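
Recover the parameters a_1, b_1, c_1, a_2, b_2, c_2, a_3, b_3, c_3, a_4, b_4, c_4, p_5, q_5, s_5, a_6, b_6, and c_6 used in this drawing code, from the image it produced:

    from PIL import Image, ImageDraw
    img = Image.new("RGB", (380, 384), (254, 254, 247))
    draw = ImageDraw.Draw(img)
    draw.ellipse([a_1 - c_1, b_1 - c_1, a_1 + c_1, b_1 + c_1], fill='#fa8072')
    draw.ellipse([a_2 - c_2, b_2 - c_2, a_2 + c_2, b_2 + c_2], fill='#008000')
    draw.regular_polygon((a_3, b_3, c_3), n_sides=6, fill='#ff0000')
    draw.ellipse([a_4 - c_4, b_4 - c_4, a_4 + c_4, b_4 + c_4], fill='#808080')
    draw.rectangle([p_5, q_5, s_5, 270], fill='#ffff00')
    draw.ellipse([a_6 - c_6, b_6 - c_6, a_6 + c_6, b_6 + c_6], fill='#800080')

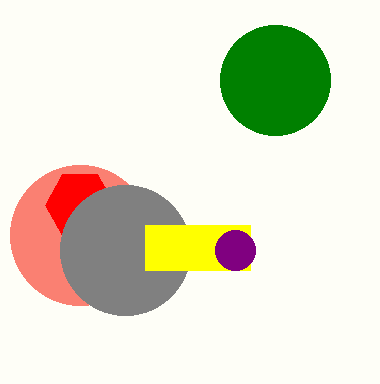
a_1 = 80, b_1 = 235, c_1 = 70, a_2 = 275, b_2 = 80, c_2 = 55, a_3 = 80, b_3 = 205, c_3 = 35, a_4 = 125, b_4 = 250, c_4 = 65, p_5 = 145, q_5 = 225, s_5 = 250, a_6 = 235, b_6 = 250, c_6 = 20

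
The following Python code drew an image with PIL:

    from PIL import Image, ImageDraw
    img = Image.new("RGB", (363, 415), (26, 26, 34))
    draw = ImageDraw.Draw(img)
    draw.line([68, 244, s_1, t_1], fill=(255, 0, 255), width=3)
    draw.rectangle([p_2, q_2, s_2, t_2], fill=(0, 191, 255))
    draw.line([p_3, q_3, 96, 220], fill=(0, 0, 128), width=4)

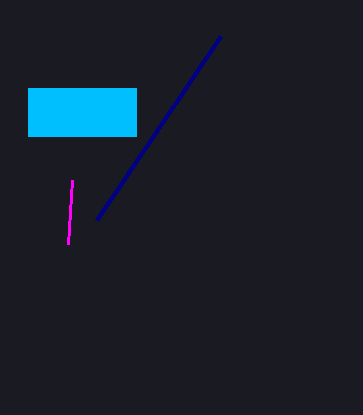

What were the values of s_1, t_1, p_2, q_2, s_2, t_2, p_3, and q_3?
s_1 = 72
t_1 = 180
p_2 = 28
q_2 = 88
s_2 = 136
t_2 = 136
p_3 = 220
q_3 = 36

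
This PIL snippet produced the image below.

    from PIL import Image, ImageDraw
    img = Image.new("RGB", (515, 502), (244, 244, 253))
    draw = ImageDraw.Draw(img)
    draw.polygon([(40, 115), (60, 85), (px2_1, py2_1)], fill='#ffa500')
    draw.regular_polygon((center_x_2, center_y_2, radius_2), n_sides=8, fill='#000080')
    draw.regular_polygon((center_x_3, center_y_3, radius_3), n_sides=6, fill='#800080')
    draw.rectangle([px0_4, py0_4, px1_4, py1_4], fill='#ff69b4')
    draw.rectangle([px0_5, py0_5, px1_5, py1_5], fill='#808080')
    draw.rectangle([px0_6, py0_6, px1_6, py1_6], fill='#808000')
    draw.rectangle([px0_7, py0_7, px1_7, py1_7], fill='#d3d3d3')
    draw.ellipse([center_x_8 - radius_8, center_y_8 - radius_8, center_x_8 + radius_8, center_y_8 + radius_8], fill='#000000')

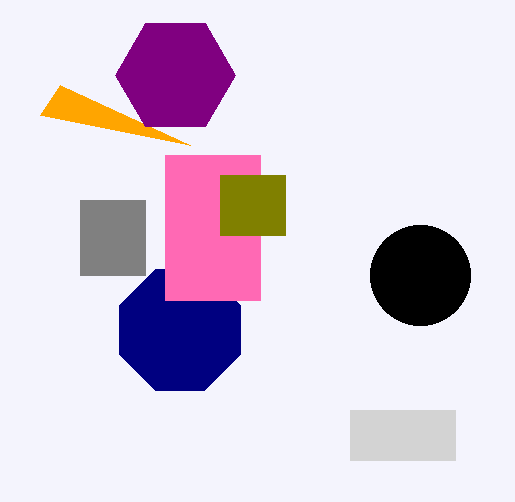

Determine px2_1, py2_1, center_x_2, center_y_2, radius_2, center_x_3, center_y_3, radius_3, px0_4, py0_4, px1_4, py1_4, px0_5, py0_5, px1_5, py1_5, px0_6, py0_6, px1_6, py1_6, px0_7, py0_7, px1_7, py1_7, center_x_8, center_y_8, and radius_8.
px2_1 = 190
py2_1 = 145
center_x_2 = 180
center_y_2 = 330
radius_2 = 65
center_x_3 = 175
center_y_3 = 75
radius_3 = 60
px0_4 = 165
py0_4 = 155
px1_4 = 260
py1_4 = 300
px0_5 = 80
py0_5 = 200
px1_5 = 145
py1_5 = 275
px0_6 = 220
py0_6 = 175
px1_6 = 285
py1_6 = 235
px0_7 = 350
py0_7 = 410
px1_7 = 455
py1_7 = 460
center_x_8 = 420
center_y_8 = 275
radius_8 = 50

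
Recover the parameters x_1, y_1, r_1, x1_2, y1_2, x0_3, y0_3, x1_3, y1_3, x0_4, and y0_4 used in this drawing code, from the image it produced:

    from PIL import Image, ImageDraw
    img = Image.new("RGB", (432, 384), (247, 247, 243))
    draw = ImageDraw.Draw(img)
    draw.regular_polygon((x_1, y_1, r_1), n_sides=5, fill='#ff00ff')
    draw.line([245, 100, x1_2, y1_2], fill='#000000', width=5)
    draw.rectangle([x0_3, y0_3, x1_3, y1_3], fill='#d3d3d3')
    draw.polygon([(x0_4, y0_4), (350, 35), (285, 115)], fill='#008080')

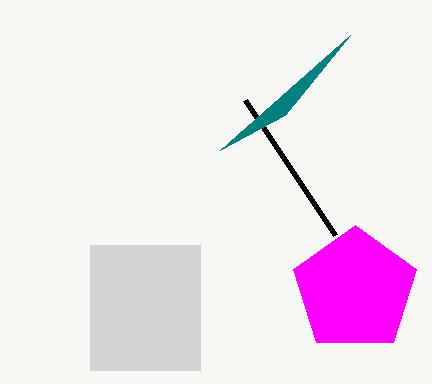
x_1 = 355
y_1 = 290
r_1 = 65
x1_2 = 335
y1_2 = 235
x0_3 = 90
y0_3 = 245
x1_3 = 200
y1_3 = 370
x0_4 = 220
y0_4 = 150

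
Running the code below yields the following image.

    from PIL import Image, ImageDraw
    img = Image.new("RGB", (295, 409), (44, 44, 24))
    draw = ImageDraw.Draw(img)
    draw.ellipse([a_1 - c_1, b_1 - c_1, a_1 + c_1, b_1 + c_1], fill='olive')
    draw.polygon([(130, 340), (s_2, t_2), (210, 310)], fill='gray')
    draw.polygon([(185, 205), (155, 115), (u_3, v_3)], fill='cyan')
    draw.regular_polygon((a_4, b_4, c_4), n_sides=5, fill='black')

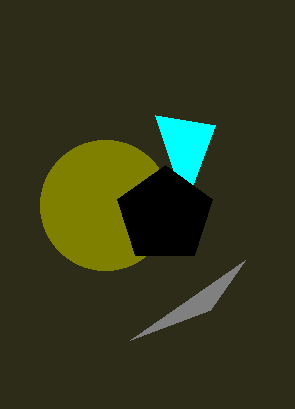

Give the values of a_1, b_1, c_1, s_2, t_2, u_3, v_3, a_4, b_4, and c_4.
a_1 = 105; b_1 = 205; c_1 = 65; s_2 = 245; t_2 = 260; u_3 = 215; v_3 = 125; a_4 = 165; b_4 = 215; c_4 = 50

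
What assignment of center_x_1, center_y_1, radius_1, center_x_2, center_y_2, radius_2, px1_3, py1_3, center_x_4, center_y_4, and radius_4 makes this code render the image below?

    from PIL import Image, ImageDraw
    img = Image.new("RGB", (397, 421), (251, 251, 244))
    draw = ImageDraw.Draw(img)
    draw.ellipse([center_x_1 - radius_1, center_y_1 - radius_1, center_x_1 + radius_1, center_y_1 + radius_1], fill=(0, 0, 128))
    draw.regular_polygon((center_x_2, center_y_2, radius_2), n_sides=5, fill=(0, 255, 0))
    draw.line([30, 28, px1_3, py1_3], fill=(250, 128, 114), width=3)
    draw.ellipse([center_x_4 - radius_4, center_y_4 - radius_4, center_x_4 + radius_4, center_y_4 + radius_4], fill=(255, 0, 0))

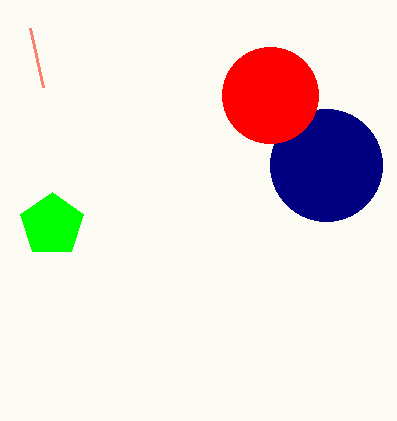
center_x_1 = 326; center_y_1 = 165; radius_1 = 56; center_x_2 = 52; center_y_2 = 225; radius_2 = 33; px1_3 = 43; py1_3 = 87; center_x_4 = 270; center_y_4 = 95; radius_4 = 48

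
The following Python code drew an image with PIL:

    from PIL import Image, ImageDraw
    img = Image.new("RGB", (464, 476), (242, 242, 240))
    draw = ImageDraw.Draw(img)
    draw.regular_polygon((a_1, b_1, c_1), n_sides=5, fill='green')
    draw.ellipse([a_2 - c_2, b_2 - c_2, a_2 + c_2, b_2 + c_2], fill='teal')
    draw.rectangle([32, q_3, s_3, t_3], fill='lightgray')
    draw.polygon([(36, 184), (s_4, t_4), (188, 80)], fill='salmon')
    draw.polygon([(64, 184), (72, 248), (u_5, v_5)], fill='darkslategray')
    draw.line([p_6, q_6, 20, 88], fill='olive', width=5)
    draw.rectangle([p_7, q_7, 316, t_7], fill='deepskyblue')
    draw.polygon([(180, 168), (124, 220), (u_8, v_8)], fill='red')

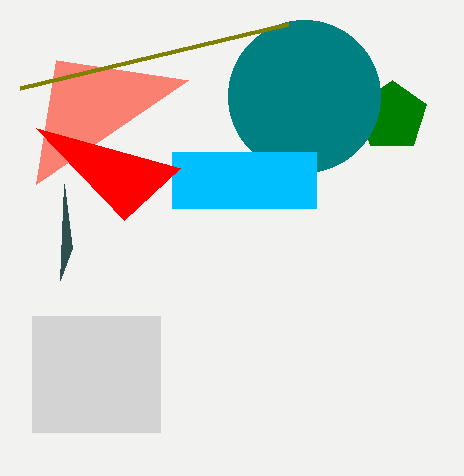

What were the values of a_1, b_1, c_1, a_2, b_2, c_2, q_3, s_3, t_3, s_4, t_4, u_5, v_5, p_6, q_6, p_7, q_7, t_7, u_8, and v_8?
a_1 = 392; b_1 = 116; c_1 = 36; a_2 = 304; b_2 = 96; c_2 = 76; q_3 = 316; s_3 = 160; t_3 = 432; s_4 = 56; t_4 = 60; u_5 = 60; v_5 = 280; p_6 = 288; q_6 = 24; p_7 = 172; q_7 = 152; t_7 = 208; u_8 = 36; v_8 = 128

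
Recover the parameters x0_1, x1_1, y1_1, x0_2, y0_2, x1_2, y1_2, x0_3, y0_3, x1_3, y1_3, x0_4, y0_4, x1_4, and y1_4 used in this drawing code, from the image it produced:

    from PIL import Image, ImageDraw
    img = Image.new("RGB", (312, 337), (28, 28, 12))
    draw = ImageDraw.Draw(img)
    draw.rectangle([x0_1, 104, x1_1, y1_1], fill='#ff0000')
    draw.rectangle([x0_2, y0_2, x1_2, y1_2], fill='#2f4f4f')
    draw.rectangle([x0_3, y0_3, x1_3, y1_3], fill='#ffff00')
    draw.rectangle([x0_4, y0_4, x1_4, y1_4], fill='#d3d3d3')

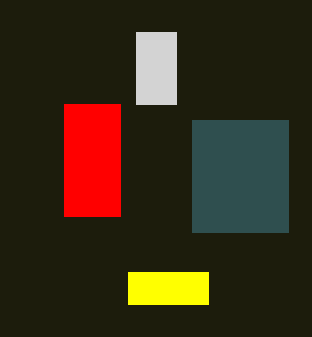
x0_1 = 64; x1_1 = 120; y1_1 = 216; x0_2 = 192; y0_2 = 120; x1_2 = 288; y1_2 = 232; x0_3 = 128; y0_3 = 272; x1_3 = 208; y1_3 = 304; x0_4 = 136; y0_4 = 32; x1_4 = 176; y1_4 = 104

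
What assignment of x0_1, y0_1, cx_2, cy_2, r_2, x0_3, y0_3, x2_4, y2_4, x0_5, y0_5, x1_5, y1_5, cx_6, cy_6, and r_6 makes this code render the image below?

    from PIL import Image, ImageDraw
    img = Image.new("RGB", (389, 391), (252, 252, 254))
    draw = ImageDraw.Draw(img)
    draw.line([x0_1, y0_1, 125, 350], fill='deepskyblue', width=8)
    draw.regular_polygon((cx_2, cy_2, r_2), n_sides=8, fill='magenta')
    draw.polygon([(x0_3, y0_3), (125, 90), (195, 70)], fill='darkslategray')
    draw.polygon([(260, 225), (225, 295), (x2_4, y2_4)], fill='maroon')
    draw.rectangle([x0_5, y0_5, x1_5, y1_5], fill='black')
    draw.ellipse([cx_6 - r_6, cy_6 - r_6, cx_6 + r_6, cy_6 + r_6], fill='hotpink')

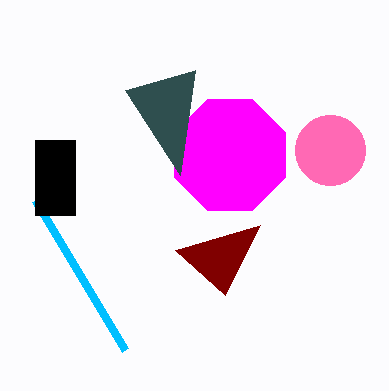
x0_1 = 35
y0_1 = 200
cx_2 = 230
cy_2 = 155
r_2 = 60
x0_3 = 180
y0_3 = 175
x2_4 = 175
y2_4 = 250
x0_5 = 35
y0_5 = 140
x1_5 = 75
y1_5 = 215
cx_6 = 330
cy_6 = 150
r_6 = 35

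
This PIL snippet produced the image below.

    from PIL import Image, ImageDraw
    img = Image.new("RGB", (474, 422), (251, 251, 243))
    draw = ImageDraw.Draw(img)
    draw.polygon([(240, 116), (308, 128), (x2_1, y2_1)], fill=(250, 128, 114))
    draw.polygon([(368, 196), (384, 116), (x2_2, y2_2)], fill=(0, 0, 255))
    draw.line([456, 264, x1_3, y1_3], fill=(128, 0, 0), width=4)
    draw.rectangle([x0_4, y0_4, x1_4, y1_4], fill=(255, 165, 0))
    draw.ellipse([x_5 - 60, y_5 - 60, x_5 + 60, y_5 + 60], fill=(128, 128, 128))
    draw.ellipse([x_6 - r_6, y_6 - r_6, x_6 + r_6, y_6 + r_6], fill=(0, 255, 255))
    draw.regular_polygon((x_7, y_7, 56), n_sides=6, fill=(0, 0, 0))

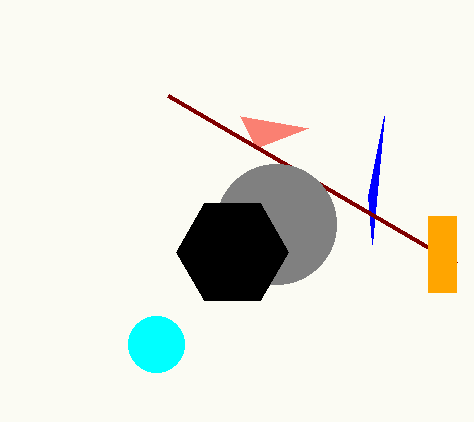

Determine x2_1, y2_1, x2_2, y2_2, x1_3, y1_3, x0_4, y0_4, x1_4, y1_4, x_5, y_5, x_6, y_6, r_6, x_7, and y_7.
x2_1 = 256
y2_1 = 148
x2_2 = 372
y2_2 = 244
x1_3 = 168
y1_3 = 96
x0_4 = 428
y0_4 = 216
x1_4 = 456
y1_4 = 292
x_5 = 276
y_5 = 224
x_6 = 156
y_6 = 344
r_6 = 28
x_7 = 232
y_7 = 252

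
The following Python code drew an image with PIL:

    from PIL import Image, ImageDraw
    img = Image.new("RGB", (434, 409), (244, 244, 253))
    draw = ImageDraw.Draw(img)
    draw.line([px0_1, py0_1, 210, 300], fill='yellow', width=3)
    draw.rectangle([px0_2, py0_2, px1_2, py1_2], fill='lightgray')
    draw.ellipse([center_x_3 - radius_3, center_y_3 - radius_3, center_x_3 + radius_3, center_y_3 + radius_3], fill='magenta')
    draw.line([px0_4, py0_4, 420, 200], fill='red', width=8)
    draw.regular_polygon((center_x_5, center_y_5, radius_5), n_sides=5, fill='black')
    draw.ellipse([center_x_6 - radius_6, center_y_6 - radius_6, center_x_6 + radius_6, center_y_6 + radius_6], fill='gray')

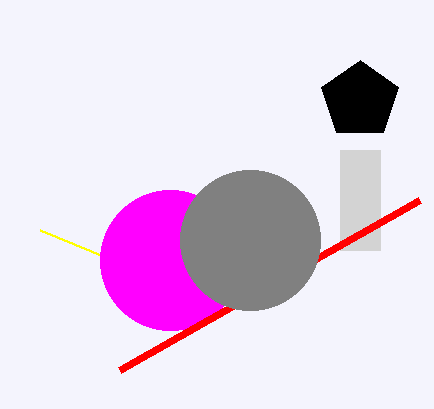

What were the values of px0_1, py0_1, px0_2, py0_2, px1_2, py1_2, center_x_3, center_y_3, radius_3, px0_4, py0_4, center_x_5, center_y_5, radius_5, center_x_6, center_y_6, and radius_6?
px0_1 = 40
py0_1 = 230
px0_2 = 340
py0_2 = 150
px1_2 = 380
py1_2 = 250
center_x_3 = 170
center_y_3 = 260
radius_3 = 70
px0_4 = 120
py0_4 = 370
center_x_5 = 360
center_y_5 = 100
radius_5 = 40
center_x_6 = 250
center_y_6 = 240
radius_6 = 70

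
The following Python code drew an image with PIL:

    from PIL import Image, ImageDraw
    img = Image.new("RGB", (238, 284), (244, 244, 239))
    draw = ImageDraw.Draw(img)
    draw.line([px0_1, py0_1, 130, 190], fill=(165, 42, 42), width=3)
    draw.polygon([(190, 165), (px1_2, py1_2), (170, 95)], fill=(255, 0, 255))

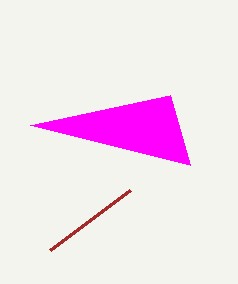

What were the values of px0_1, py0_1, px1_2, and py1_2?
px0_1 = 50; py0_1 = 250; px1_2 = 30; py1_2 = 125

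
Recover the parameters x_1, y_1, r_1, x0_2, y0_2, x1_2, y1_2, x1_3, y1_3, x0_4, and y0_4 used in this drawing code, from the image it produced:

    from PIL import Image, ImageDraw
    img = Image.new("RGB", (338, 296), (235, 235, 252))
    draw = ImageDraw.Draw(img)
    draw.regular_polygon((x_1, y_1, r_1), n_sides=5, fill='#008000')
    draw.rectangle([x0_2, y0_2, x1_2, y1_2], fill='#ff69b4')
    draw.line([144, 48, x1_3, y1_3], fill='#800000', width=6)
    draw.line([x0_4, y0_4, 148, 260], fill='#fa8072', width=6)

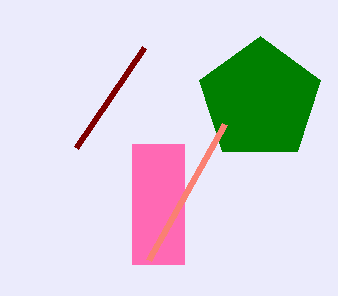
x_1 = 260
y_1 = 100
r_1 = 64
x0_2 = 132
y0_2 = 144
x1_2 = 184
y1_2 = 264
x1_3 = 76
y1_3 = 148
x0_4 = 224
y0_4 = 124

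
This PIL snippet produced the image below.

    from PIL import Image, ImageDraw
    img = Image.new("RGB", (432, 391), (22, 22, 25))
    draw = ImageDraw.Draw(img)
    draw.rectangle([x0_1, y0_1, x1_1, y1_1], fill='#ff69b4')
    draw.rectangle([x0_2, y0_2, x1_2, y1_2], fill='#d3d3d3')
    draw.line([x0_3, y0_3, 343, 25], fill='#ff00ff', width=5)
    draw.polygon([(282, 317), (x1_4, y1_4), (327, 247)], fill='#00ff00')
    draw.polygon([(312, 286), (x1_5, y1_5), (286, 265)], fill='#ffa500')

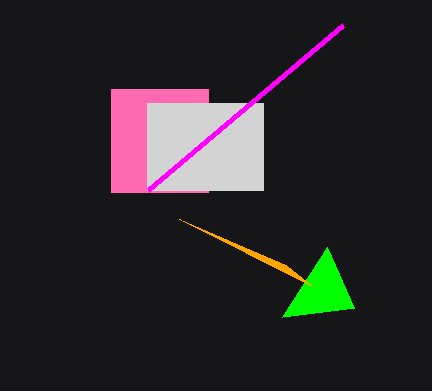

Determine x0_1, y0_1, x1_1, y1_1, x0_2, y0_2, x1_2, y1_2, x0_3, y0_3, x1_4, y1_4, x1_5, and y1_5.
x0_1 = 111
y0_1 = 89
x1_1 = 208
y1_1 = 192
x0_2 = 147
y0_2 = 103
x1_2 = 263
y1_2 = 190
x0_3 = 148
y0_3 = 190
x1_4 = 354
y1_4 = 308
x1_5 = 179
y1_5 = 219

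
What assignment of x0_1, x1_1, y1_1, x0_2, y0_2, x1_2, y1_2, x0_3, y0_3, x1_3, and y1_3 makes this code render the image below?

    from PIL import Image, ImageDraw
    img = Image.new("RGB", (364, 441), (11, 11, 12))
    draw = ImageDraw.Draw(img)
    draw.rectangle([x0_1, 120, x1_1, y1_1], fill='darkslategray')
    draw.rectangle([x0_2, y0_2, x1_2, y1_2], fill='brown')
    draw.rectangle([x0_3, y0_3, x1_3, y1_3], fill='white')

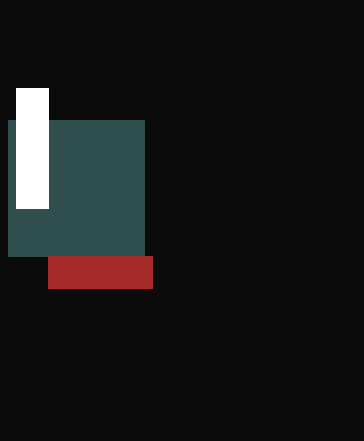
x0_1 = 8, x1_1 = 144, y1_1 = 256, x0_2 = 48, y0_2 = 256, x1_2 = 152, y1_2 = 288, x0_3 = 16, y0_3 = 88, x1_3 = 48, y1_3 = 208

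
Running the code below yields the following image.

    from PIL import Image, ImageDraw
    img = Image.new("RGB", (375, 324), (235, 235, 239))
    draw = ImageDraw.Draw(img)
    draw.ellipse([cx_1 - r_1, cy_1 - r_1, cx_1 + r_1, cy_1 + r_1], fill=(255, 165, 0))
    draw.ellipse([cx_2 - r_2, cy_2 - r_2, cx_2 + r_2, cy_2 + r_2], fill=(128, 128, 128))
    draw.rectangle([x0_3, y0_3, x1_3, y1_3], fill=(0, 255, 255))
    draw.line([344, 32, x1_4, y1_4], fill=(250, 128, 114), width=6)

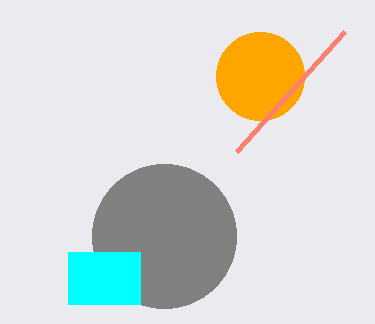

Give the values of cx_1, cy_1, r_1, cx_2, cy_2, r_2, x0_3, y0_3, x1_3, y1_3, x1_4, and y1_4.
cx_1 = 260
cy_1 = 76
r_1 = 44
cx_2 = 164
cy_2 = 236
r_2 = 72
x0_3 = 68
y0_3 = 252
x1_3 = 140
y1_3 = 304
x1_4 = 236
y1_4 = 152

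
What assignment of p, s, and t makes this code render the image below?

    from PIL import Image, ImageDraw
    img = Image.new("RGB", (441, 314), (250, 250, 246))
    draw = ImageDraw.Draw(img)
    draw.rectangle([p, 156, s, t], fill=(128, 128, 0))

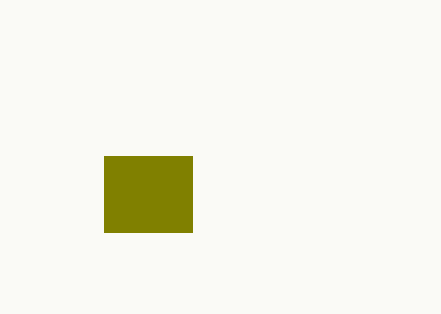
p = 104; s = 192; t = 232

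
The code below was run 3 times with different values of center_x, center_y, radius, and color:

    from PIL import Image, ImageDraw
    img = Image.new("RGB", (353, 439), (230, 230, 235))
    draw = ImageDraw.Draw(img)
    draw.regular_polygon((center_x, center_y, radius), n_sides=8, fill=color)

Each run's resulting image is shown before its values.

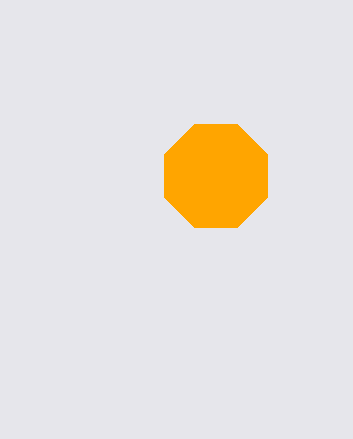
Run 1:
center_x = 216, center_y = 176, radius = 56, color = 'orange'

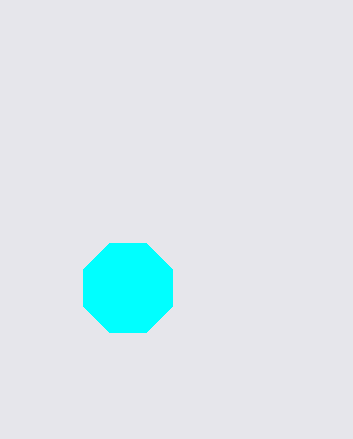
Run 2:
center_x = 128; center_y = 288; radius = 48; color = 'cyan'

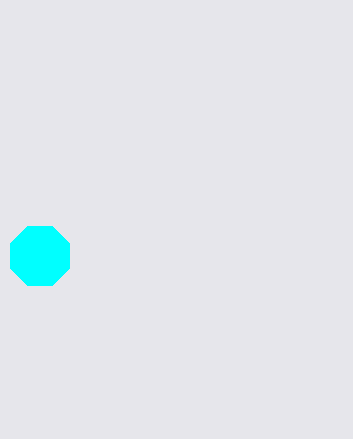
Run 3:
center_x = 40
center_y = 256
radius = 32
color = 'cyan'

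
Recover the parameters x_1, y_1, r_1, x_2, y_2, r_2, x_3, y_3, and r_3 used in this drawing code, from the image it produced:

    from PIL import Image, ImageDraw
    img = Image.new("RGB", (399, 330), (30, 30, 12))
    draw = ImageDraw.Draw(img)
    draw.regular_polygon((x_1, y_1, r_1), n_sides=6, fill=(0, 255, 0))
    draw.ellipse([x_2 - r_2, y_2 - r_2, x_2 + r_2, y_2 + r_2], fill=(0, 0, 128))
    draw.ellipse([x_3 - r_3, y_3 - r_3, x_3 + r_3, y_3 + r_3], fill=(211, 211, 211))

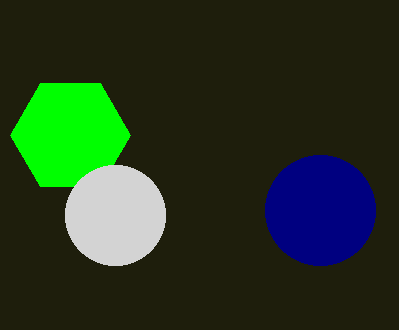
x_1 = 70, y_1 = 135, r_1 = 60, x_2 = 320, y_2 = 210, r_2 = 55, x_3 = 115, y_3 = 215, r_3 = 50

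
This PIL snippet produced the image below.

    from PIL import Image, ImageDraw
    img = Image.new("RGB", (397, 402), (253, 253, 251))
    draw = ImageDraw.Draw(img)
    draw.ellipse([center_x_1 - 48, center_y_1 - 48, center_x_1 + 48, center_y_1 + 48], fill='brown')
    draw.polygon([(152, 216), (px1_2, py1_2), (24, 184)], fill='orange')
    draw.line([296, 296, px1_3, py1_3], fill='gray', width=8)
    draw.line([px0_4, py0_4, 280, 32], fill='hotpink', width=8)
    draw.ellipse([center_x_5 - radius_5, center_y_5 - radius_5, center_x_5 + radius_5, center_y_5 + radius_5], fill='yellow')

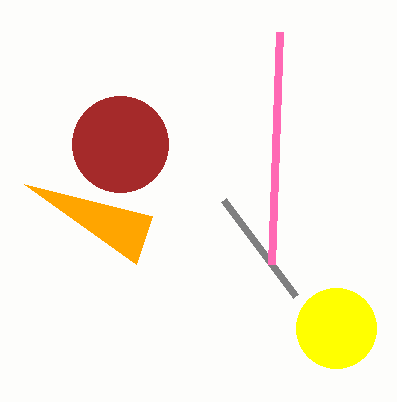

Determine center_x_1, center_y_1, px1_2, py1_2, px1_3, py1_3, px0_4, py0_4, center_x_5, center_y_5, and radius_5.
center_x_1 = 120, center_y_1 = 144, px1_2 = 136, py1_2 = 264, px1_3 = 224, py1_3 = 200, px0_4 = 272, py0_4 = 264, center_x_5 = 336, center_y_5 = 328, radius_5 = 40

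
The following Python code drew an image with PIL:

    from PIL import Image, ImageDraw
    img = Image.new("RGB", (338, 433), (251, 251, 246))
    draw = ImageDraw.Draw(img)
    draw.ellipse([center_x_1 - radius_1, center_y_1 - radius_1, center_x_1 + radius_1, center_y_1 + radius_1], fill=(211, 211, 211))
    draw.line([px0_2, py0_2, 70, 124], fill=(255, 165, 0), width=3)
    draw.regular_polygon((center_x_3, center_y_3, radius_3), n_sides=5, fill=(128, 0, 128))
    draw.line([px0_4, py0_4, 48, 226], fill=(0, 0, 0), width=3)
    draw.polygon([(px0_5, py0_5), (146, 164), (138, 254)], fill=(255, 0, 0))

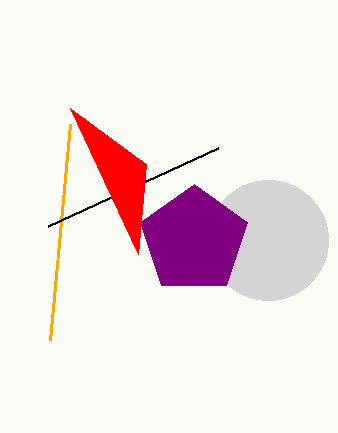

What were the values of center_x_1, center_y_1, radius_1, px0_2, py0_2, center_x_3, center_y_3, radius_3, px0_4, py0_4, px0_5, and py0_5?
center_x_1 = 268
center_y_1 = 240
radius_1 = 60
px0_2 = 50
py0_2 = 340
center_x_3 = 194
center_y_3 = 240
radius_3 = 56
px0_4 = 218
py0_4 = 148
px0_5 = 70
py0_5 = 108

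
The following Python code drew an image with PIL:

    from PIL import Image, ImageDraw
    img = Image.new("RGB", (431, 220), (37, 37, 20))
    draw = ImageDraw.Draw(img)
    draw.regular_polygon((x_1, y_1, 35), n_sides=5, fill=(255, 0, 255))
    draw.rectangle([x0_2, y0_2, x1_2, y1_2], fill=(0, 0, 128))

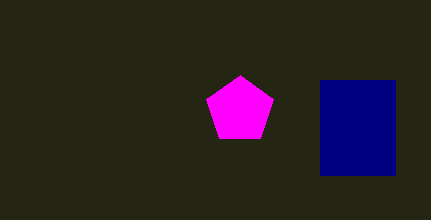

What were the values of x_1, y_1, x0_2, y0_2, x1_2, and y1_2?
x_1 = 240, y_1 = 110, x0_2 = 320, y0_2 = 80, x1_2 = 395, y1_2 = 175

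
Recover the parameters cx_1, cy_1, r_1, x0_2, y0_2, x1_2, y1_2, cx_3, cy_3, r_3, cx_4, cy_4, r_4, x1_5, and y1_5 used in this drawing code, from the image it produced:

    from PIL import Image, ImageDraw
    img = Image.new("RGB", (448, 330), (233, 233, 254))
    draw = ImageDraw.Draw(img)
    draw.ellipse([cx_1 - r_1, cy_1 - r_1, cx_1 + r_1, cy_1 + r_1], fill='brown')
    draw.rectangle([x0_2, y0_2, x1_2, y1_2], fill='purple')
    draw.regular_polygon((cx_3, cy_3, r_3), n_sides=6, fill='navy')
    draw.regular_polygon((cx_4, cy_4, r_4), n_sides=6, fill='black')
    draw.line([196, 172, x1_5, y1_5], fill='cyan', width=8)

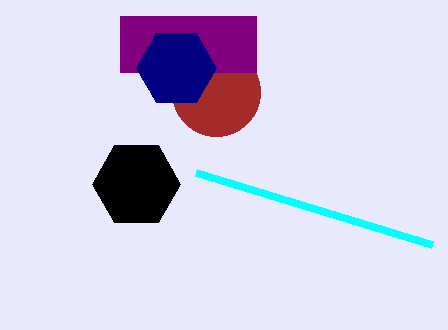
cx_1 = 216; cy_1 = 92; r_1 = 44; x0_2 = 120; y0_2 = 16; x1_2 = 256; y1_2 = 72; cx_3 = 176; cy_3 = 68; r_3 = 40; cx_4 = 136; cy_4 = 184; r_4 = 44; x1_5 = 432; y1_5 = 244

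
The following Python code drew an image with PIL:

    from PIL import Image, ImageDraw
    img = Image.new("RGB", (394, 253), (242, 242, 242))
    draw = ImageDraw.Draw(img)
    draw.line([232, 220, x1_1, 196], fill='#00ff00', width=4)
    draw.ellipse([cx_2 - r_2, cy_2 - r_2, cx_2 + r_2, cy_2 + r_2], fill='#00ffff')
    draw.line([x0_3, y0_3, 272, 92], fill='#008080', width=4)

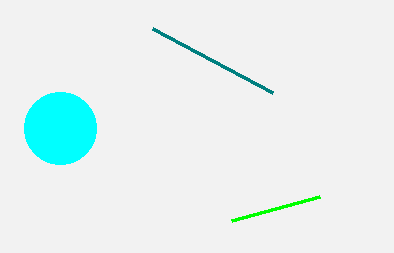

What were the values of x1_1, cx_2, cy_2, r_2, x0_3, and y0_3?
x1_1 = 320, cx_2 = 60, cy_2 = 128, r_2 = 36, x0_3 = 152, y0_3 = 28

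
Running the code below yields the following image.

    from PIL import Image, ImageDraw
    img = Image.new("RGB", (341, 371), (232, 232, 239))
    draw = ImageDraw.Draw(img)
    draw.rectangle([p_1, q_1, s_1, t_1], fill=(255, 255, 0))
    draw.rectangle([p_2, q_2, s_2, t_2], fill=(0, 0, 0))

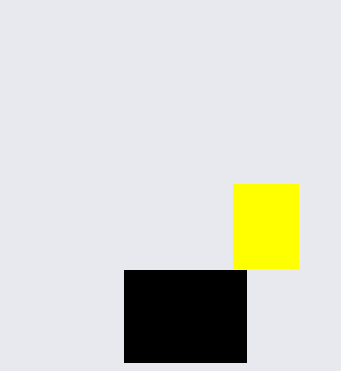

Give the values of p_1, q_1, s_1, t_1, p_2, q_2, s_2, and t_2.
p_1 = 233
q_1 = 184
s_1 = 298
t_1 = 268
p_2 = 124
q_2 = 270
s_2 = 246
t_2 = 362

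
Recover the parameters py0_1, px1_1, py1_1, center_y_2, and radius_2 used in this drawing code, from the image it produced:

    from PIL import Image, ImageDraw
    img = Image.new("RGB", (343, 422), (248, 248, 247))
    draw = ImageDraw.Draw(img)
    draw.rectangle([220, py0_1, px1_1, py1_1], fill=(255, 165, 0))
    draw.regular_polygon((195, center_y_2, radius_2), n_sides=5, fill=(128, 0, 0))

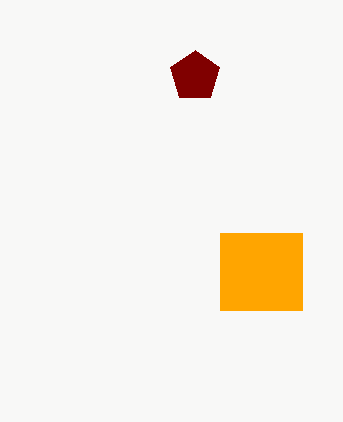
py0_1 = 233; px1_1 = 302; py1_1 = 310; center_y_2 = 76; radius_2 = 26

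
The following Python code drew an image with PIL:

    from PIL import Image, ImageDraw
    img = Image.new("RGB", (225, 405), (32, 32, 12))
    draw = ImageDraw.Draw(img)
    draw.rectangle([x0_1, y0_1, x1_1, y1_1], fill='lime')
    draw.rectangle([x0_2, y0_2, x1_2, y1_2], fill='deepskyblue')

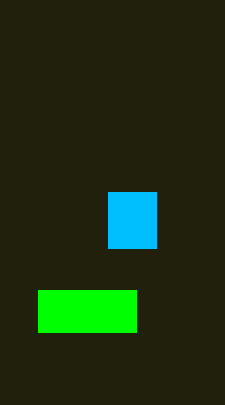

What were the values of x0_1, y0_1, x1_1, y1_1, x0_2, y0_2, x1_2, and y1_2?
x0_1 = 38
y0_1 = 290
x1_1 = 136
y1_1 = 332
x0_2 = 108
y0_2 = 192
x1_2 = 156
y1_2 = 248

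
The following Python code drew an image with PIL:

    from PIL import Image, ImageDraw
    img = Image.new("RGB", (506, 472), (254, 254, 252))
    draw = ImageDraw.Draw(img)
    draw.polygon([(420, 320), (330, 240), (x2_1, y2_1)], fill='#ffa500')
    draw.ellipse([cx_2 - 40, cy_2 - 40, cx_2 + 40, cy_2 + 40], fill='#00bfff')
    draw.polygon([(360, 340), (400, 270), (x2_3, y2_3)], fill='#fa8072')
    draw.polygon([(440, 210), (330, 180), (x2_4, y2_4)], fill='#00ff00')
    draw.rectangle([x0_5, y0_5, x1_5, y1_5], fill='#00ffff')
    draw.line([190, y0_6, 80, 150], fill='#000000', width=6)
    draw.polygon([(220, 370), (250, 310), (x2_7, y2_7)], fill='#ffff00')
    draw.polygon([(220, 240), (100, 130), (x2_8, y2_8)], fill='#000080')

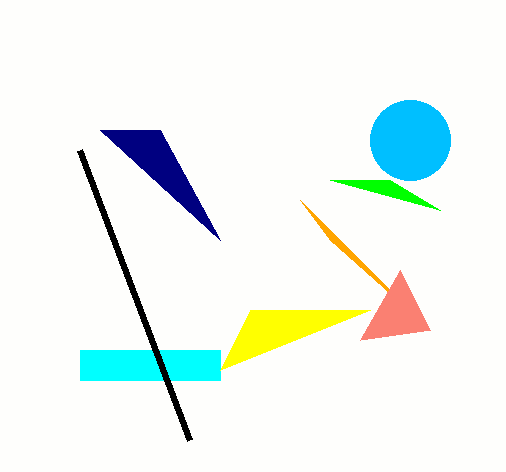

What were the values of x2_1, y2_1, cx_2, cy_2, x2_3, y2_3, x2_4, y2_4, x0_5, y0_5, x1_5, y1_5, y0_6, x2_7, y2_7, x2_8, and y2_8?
x2_1 = 300, y2_1 = 200, cx_2 = 410, cy_2 = 140, x2_3 = 430, y2_3 = 330, x2_4 = 390, y2_4 = 180, x0_5 = 80, y0_5 = 350, x1_5 = 220, y1_5 = 380, y0_6 = 440, x2_7 = 370, y2_7 = 310, x2_8 = 160, y2_8 = 130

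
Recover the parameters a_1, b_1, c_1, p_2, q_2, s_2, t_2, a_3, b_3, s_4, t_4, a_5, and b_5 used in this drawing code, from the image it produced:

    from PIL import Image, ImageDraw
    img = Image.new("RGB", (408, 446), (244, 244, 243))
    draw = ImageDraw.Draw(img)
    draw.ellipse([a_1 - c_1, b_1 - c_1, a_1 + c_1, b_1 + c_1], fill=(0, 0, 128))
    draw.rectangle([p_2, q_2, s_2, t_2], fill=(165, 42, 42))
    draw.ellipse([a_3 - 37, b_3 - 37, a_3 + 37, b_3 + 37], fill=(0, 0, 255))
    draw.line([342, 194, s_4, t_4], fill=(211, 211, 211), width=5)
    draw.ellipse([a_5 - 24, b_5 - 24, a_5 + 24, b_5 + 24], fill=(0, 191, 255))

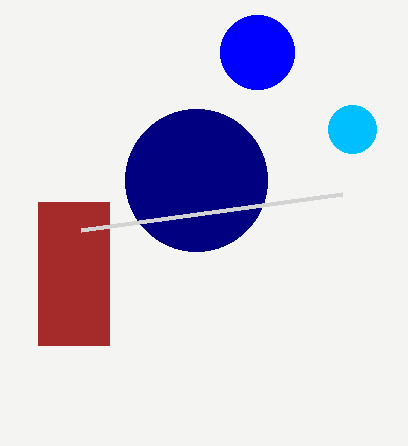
a_1 = 196
b_1 = 180
c_1 = 71
p_2 = 38
q_2 = 202
s_2 = 109
t_2 = 345
a_3 = 257
b_3 = 52
s_4 = 81
t_4 = 230
a_5 = 352
b_5 = 129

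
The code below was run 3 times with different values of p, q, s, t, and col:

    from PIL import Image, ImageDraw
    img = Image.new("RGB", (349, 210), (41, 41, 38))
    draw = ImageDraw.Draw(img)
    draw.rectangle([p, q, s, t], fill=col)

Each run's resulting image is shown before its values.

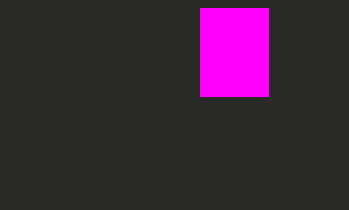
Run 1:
p = 200
q = 8
s = 268
t = 96
col = 'magenta'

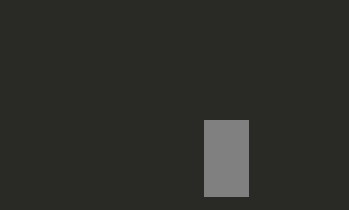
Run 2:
p = 204
q = 120
s = 248
t = 196
col = 'gray'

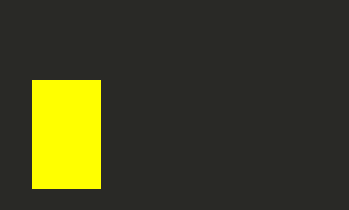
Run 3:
p = 32, q = 80, s = 100, t = 188, col = 'yellow'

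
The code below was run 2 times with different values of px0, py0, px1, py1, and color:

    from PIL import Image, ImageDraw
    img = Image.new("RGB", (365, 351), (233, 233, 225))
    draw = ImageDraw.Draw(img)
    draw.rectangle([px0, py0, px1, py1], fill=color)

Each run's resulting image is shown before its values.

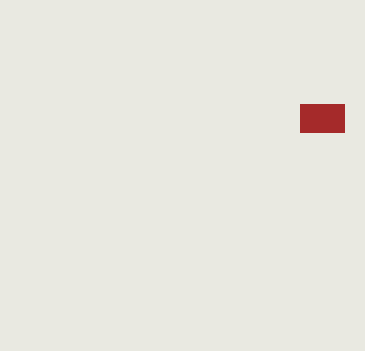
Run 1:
px0 = 300; py0 = 104; px1 = 344; py1 = 132; color = 'brown'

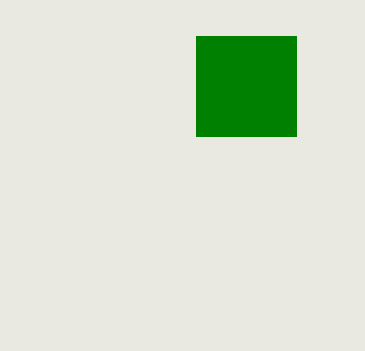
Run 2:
px0 = 196; py0 = 36; px1 = 296; py1 = 136; color = 'green'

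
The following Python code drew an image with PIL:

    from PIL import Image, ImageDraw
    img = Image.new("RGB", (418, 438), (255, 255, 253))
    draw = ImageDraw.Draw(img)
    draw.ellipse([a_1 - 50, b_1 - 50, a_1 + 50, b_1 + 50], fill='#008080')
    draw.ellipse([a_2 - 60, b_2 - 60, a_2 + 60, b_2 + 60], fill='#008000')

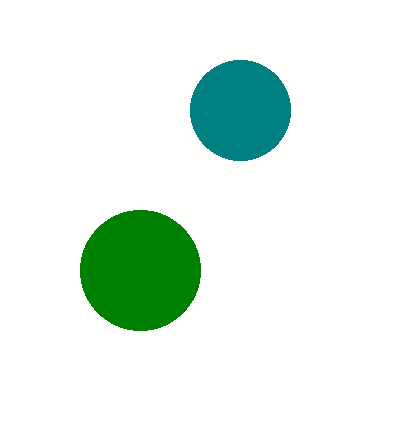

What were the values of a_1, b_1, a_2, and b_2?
a_1 = 240; b_1 = 110; a_2 = 140; b_2 = 270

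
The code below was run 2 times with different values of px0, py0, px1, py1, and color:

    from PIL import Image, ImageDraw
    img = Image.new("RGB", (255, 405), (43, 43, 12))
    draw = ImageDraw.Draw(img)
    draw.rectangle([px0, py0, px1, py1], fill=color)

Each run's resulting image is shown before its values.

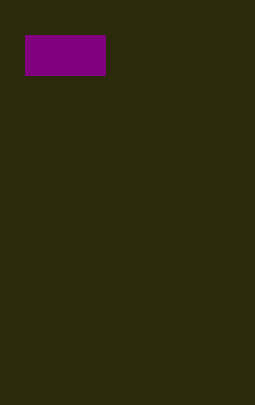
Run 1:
px0 = 25
py0 = 35
px1 = 105
py1 = 75
color = 'purple'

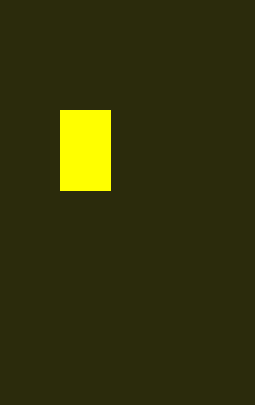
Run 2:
px0 = 60; py0 = 110; px1 = 110; py1 = 190; color = 'yellow'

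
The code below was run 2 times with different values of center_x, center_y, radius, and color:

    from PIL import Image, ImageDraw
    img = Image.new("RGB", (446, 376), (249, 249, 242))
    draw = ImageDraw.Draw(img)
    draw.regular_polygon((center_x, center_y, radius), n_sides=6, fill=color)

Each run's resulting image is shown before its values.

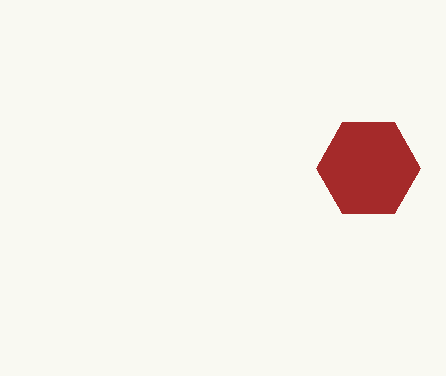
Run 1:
center_x = 368; center_y = 168; radius = 52; color = 'brown'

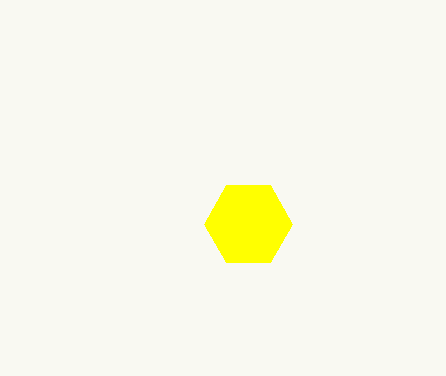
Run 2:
center_x = 248, center_y = 224, radius = 44, color = 'yellow'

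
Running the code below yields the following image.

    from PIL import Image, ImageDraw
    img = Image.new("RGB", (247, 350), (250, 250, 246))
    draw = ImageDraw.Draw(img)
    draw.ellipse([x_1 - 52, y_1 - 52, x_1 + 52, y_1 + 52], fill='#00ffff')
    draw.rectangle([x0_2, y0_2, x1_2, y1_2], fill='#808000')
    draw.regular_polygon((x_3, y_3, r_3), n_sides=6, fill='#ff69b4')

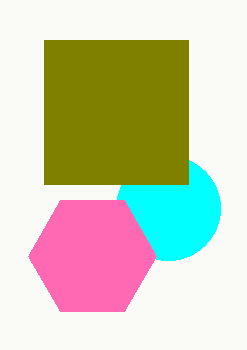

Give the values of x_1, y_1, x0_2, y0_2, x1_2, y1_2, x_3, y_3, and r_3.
x_1 = 168
y_1 = 208
x0_2 = 44
y0_2 = 40
x1_2 = 188
y1_2 = 184
x_3 = 92
y_3 = 256
r_3 = 64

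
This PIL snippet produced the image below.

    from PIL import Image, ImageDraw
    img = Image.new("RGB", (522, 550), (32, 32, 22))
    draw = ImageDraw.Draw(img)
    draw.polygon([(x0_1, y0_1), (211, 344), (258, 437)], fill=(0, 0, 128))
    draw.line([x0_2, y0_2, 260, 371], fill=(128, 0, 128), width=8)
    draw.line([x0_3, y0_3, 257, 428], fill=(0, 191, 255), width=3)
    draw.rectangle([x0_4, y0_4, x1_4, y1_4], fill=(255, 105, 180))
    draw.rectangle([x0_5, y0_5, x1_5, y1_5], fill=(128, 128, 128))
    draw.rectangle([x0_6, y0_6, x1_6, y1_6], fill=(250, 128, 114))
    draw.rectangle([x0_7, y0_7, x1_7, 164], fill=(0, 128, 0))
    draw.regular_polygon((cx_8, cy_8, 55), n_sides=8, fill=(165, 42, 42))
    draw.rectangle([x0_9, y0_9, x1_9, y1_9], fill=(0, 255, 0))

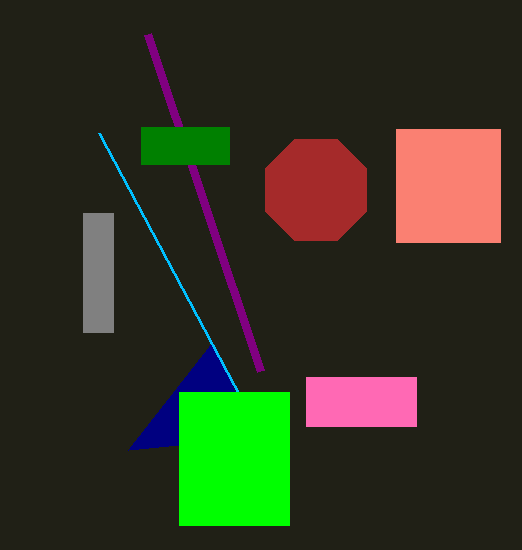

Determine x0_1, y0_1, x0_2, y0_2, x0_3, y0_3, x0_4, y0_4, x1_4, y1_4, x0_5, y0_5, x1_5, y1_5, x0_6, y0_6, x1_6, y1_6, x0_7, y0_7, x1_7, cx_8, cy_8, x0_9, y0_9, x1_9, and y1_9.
x0_1 = 128
y0_1 = 450
x0_2 = 147
y0_2 = 34
x0_3 = 99
y0_3 = 133
x0_4 = 306
y0_4 = 377
x1_4 = 416
y1_4 = 426
x0_5 = 83
y0_5 = 213
x1_5 = 113
y1_5 = 332
x0_6 = 396
y0_6 = 129
x1_6 = 500
y1_6 = 242
x0_7 = 141
y0_7 = 127
x1_7 = 229
cx_8 = 316
cy_8 = 190
x0_9 = 179
y0_9 = 392
x1_9 = 289
y1_9 = 525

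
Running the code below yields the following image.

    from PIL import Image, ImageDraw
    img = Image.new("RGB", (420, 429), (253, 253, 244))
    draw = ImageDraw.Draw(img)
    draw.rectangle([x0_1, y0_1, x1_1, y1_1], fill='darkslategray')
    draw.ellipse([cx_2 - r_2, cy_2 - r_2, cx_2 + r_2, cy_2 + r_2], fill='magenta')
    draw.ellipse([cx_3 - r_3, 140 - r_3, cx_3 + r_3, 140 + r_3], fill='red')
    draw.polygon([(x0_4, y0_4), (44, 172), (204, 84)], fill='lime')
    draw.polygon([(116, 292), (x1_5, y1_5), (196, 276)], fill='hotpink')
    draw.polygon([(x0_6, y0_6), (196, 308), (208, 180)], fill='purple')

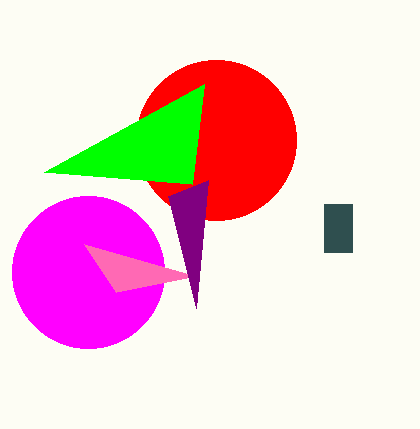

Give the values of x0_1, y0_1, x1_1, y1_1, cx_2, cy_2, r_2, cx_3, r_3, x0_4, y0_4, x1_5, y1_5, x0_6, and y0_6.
x0_1 = 324
y0_1 = 204
x1_1 = 352
y1_1 = 252
cx_2 = 88
cy_2 = 272
r_2 = 76
cx_3 = 216
r_3 = 80
x0_4 = 192
y0_4 = 184
x1_5 = 84
y1_5 = 244
x0_6 = 168
y0_6 = 196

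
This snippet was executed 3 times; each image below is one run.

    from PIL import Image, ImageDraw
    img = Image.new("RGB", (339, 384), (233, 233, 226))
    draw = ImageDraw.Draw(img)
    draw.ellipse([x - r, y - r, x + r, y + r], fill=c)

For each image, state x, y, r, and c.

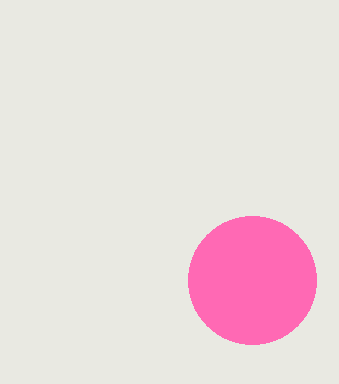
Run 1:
x = 252, y = 280, r = 64, c = 'hotpink'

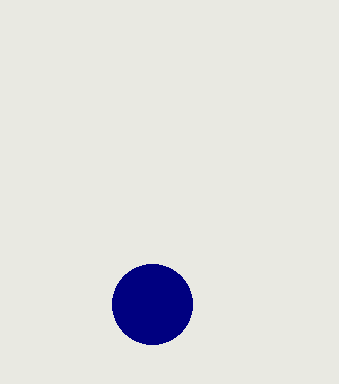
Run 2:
x = 152; y = 304; r = 40; c = 'navy'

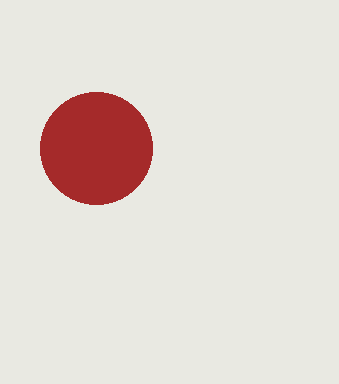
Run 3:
x = 96; y = 148; r = 56; c = 'brown'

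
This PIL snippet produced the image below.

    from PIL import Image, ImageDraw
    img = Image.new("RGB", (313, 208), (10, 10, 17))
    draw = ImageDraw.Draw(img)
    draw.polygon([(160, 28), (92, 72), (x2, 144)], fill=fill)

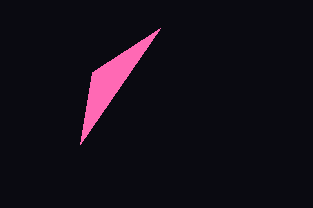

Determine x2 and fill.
x2 = 80, fill = 'hotpink'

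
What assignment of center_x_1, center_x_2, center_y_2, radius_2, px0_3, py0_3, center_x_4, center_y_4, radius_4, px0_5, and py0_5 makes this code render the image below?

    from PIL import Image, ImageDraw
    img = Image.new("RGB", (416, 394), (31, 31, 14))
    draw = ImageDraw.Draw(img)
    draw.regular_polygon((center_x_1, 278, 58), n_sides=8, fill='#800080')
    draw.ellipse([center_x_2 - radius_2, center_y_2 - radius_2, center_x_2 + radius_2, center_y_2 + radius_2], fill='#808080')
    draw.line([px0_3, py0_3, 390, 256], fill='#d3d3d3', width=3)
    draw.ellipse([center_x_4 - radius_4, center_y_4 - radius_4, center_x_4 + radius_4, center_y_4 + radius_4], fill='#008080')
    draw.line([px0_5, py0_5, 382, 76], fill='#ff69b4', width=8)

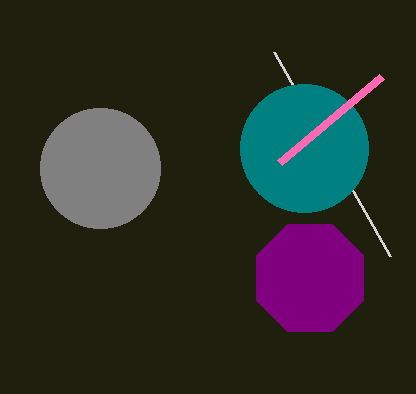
center_x_1 = 310; center_x_2 = 100; center_y_2 = 168; radius_2 = 60; px0_3 = 274; py0_3 = 52; center_x_4 = 304; center_y_4 = 148; radius_4 = 64; px0_5 = 280; py0_5 = 162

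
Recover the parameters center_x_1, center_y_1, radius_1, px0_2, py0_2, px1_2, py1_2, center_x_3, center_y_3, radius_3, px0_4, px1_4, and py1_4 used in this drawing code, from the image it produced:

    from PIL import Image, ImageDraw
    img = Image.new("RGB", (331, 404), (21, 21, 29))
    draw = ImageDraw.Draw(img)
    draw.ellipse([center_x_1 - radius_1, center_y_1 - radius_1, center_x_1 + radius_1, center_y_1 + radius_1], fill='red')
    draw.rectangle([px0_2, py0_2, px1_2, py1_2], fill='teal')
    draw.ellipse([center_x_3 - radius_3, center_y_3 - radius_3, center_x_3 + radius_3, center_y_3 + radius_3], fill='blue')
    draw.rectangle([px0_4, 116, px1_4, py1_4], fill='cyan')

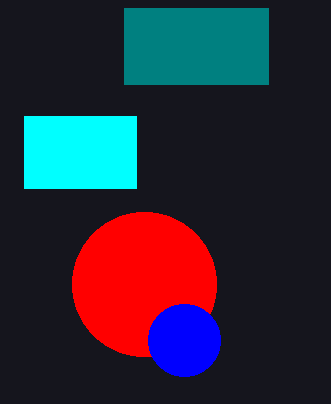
center_x_1 = 144; center_y_1 = 284; radius_1 = 72; px0_2 = 124; py0_2 = 8; px1_2 = 268; py1_2 = 84; center_x_3 = 184; center_y_3 = 340; radius_3 = 36; px0_4 = 24; px1_4 = 136; py1_4 = 188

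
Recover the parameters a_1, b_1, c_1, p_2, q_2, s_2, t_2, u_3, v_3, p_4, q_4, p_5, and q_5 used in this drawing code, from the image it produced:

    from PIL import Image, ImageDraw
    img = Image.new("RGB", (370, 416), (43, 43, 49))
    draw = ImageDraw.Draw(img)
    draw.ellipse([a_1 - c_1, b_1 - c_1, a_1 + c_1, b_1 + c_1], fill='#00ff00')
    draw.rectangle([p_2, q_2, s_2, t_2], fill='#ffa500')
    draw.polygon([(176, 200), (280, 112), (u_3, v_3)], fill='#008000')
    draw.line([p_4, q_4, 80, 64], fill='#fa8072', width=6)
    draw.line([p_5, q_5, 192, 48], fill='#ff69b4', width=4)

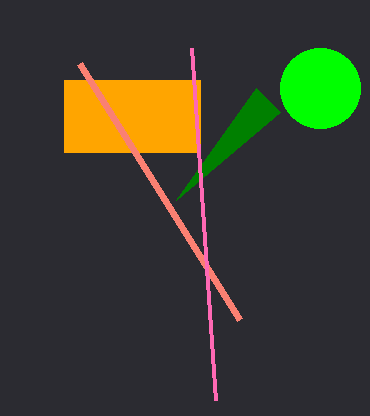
a_1 = 320
b_1 = 88
c_1 = 40
p_2 = 64
q_2 = 80
s_2 = 200
t_2 = 152
u_3 = 256
v_3 = 88
p_4 = 240
q_4 = 320
p_5 = 216
q_5 = 400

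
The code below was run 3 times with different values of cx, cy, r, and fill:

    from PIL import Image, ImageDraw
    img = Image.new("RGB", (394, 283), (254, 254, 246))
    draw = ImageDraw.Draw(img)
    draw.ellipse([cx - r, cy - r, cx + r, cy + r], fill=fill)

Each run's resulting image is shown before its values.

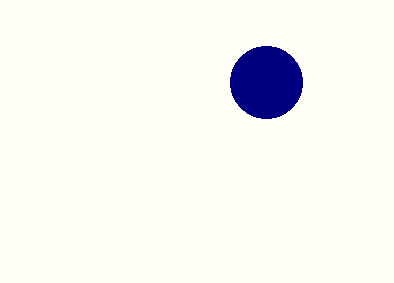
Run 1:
cx = 266
cy = 82
r = 36
fill = 'navy'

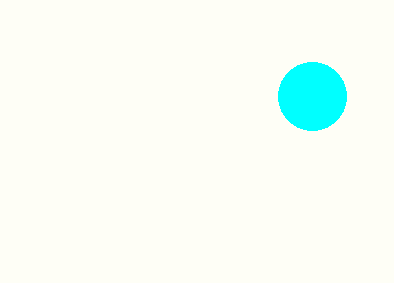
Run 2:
cx = 312
cy = 96
r = 34
fill = 'cyan'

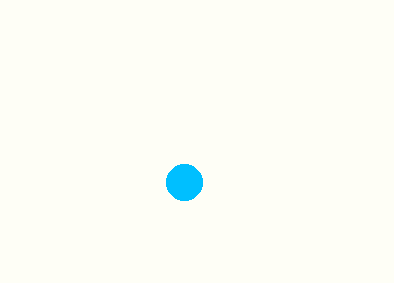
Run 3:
cx = 184, cy = 182, r = 18, fill = 'deepskyblue'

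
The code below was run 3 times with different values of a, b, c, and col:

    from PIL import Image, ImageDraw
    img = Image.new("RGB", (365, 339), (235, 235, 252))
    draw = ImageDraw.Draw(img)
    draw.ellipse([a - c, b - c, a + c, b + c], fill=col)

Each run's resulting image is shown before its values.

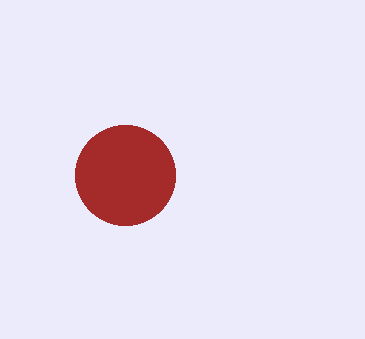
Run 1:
a = 125, b = 175, c = 50, col = 'brown'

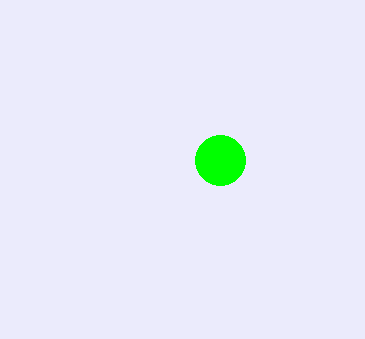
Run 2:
a = 220, b = 160, c = 25, col = 'lime'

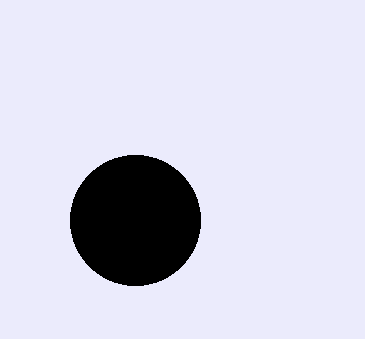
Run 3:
a = 135, b = 220, c = 65, col = 'black'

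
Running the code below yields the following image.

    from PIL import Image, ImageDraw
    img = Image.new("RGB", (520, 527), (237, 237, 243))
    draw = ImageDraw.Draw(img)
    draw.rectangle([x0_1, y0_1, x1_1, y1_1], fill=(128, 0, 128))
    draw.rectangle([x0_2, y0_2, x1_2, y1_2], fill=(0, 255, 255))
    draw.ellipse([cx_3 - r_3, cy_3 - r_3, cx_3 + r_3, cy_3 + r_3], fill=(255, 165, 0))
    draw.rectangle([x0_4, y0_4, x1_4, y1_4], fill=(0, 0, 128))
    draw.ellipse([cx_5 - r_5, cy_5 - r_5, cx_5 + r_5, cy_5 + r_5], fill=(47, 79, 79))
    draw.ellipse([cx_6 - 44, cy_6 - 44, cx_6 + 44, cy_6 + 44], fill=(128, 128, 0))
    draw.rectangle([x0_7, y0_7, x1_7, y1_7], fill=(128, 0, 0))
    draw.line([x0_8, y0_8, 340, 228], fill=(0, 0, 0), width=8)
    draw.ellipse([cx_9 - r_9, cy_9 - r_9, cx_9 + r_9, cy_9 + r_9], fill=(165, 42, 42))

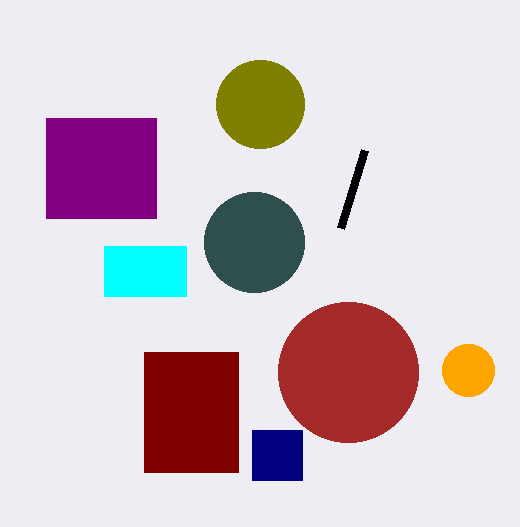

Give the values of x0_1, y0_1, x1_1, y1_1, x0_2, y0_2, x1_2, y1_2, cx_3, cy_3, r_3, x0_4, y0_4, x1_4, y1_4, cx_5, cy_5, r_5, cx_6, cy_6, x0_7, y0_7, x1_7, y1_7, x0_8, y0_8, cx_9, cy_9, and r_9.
x0_1 = 46
y0_1 = 118
x1_1 = 156
y1_1 = 218
x0_2 = 104
y0_2 = 246
x1_2 = 186
y1_2 = 296
cx_3 = 468
cy_3 = 370
r_3 = 26
x0_4 = 252
y0_4 = 430
x1_4 = 302
y1_4 = 480
cx_5 = 254
cy_5 = 242
r_5 = 50
cx_6 = 260
cy_6 = 104
x0_7 = 144
y0_7 = 352
x1_7 = 238
y1_7 = 472
x0_8 = 364
y0_8 = 150
cx_9 = 348
cy_9 = 372
r_9 = 70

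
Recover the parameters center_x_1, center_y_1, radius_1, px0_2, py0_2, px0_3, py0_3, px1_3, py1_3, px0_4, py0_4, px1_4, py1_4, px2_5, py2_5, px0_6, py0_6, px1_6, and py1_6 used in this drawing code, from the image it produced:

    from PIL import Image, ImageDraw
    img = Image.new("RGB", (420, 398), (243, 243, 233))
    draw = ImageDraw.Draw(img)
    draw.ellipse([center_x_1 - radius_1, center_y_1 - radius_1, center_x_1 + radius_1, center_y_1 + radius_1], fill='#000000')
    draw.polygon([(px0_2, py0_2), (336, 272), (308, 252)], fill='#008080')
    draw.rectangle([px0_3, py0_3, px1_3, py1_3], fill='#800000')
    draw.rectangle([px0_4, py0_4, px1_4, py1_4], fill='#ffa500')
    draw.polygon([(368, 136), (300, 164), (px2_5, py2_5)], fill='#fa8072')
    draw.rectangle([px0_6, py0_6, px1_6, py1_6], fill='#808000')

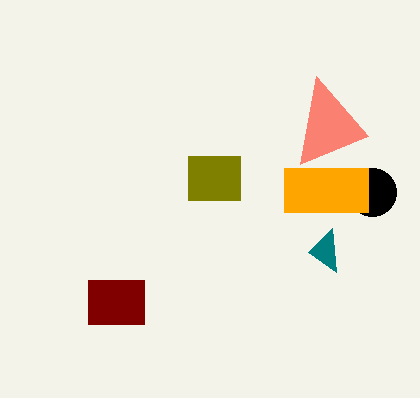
center_x_1 = 372, center_y_1 = 192, radius_1 = 24, px0_2 = 332, py0_2 = 228, px0_3 = 88, py0_3 = 280, px1_3 = 144, py1_3 = 324, px0_4 = 284, py0_4 = 168, px1_4 = 368, py1_4 = 212, px2_5 = 316, py2_5 = 76, px0_6 = 188, py0_6 = 156, px1_6 = 240, py1_6 = 200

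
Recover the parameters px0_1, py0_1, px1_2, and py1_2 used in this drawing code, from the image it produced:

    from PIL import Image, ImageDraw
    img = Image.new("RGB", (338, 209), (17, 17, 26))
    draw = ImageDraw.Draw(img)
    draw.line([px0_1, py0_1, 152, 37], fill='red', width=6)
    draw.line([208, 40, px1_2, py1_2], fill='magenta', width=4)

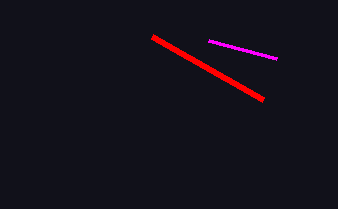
px0_1 = 263, py0_1 = 100, px1_2 = 276, py1_2 = 58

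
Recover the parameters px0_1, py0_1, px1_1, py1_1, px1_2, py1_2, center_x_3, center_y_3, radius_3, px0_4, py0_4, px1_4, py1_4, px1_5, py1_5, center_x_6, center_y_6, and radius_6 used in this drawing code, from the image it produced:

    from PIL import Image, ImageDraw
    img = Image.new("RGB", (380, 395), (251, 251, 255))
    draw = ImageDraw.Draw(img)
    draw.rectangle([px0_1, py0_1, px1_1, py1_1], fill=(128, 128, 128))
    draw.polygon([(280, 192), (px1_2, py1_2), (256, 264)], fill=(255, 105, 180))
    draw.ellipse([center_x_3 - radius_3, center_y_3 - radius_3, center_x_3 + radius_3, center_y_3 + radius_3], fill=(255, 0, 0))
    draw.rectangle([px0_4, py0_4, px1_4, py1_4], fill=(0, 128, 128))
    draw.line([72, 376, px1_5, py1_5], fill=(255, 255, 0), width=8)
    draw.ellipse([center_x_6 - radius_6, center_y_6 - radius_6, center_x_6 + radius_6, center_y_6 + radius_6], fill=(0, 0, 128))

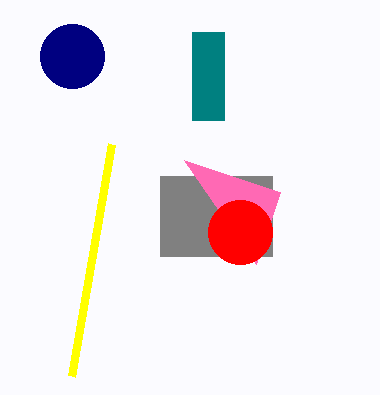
px0_1 = 160, py0_1 = 176, px1_1 = 272, py1_1 = 256, px1_2 = 184, py1_2 = 160, center_x_3 = 240, center_y_3 = 232, radius_3 = 32, px0_4 = 192, py0_4 = 32, px1_4 = 224, py1_4 = 120, px1_5 = 112, py1_5 = 144, center_x_6 = 72, center_y_6 = 56, radius_6 = 32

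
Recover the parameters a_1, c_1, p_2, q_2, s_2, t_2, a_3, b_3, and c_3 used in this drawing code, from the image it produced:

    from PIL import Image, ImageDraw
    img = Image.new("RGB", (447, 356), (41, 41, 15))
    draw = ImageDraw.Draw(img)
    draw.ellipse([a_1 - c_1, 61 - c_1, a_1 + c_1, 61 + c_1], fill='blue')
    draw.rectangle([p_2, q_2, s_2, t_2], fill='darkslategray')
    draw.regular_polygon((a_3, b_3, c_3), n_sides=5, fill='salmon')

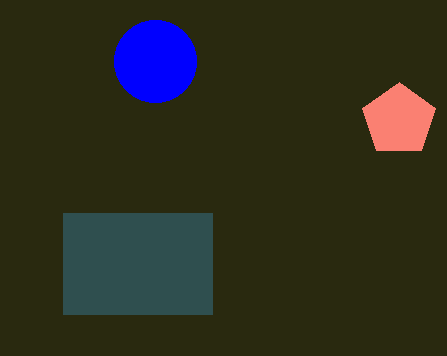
a_1 = 155, c_1 = 41, p_2 = 63, q_2 = 213, s_2 = 212, t_2 = 314, a_3 = 399, b_3 = 120, c_3 = 38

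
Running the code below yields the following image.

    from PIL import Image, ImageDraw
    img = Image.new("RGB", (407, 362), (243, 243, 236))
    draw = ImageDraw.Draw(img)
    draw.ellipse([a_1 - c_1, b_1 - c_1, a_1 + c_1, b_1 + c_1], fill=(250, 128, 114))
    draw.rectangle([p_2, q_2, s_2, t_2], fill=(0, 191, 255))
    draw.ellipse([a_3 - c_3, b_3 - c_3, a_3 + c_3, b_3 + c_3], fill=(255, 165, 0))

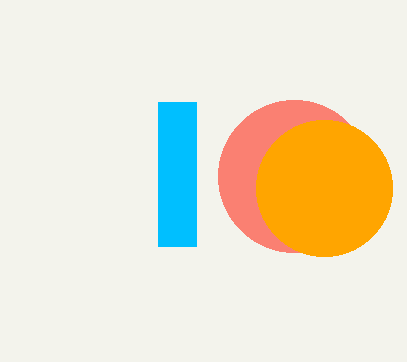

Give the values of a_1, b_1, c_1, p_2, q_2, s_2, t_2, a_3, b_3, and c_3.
a_1 = 294
b_1 = 176
c_1 = 76
p_2 = 158
q_2 = 102
s_2 = 196
t_2 = 246
a_3 = 324
b_3 = 188
c_3 = 68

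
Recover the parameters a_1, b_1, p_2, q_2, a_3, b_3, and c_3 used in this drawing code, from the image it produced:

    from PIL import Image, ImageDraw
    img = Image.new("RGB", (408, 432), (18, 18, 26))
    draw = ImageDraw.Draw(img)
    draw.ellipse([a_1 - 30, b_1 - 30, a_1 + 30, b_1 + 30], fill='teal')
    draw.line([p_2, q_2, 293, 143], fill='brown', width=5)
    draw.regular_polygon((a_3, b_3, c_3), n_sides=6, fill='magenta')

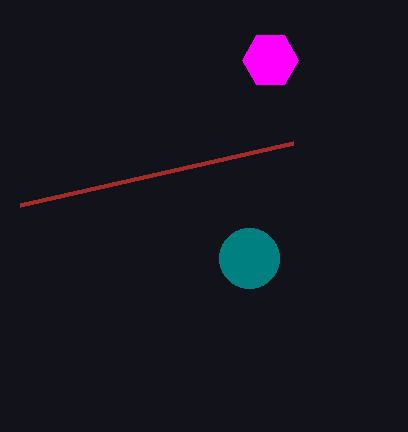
a_1 = 249; b_1 = 258; p_2 = 20; q_2 = 205; a_3 = 270; b_3 = 60; c_3 = 28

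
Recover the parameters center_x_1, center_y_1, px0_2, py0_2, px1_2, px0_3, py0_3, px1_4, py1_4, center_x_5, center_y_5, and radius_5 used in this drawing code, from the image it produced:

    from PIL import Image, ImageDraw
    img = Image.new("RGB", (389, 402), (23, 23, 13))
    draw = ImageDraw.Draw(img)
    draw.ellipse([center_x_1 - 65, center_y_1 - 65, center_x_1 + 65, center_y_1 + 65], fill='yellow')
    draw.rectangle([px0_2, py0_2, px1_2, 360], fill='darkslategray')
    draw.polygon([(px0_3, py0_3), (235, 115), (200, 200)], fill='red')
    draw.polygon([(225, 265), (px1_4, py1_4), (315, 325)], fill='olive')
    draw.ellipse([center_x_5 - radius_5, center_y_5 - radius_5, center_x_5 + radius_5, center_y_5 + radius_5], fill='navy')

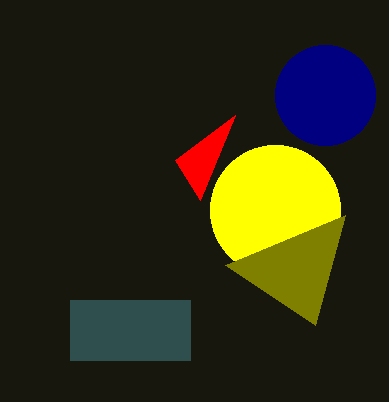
center_x_1 = 275; center_y_1 = 210; px0_2 = 70; py0_2 = 300; px1_2 = 190; px0_3 = 175; py0_3 = 160; px1_4 = 345; py1_4 = 215; center_x_5 = 325; center_y_5 = 95; radius_5 = 50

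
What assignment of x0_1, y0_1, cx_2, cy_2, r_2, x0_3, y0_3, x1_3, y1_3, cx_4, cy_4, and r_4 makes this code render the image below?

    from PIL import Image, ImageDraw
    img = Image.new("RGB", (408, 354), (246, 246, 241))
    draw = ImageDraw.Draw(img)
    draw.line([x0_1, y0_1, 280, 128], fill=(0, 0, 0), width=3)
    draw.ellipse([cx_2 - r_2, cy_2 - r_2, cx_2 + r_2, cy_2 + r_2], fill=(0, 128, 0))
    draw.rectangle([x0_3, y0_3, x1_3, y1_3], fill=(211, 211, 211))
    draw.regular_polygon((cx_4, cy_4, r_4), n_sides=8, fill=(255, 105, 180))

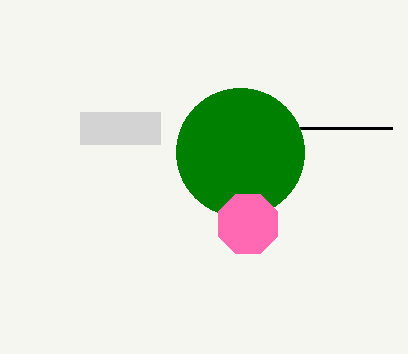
x0_1 = 392; y0_1 = 128; cx_2 = 240; cy_2 = 152; r_2 = 64; x0_3 = 80; y0_3 = 112; x1_3 = 160; y1_3 = 144; cx_4 = 248; cy_4 = 224; r_4 = 32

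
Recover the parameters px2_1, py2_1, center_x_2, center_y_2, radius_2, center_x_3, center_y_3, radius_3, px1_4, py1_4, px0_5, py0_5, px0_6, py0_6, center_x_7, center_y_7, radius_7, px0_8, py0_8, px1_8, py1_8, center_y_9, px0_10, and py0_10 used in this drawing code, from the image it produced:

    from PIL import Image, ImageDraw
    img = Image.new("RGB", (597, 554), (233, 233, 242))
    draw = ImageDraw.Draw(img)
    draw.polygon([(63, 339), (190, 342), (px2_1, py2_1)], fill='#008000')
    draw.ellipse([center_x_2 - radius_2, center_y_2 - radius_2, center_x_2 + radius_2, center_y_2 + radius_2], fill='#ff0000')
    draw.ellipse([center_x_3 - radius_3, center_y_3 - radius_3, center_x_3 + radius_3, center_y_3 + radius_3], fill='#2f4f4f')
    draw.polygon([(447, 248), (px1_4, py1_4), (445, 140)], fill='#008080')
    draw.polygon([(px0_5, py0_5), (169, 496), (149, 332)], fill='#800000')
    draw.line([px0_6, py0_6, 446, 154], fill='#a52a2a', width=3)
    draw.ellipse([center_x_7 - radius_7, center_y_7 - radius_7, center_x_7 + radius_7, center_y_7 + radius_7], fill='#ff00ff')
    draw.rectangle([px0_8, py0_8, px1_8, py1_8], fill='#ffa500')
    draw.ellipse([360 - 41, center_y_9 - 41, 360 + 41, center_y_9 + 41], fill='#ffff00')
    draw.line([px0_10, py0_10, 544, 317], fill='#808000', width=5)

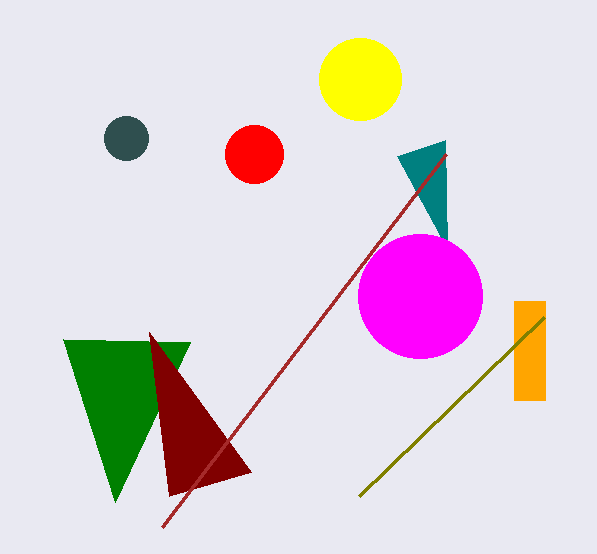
px2_1 = 115; py2_1 = 502; center_x_2 = 254; center_y_2 = 154; radius_2 = 29; center_x_3 = 126; center_y_3 = 138; radius_3 = 22; px1_4 = 397; py1_4 = 156; px0_5 = 251; py0_5 = 472; px0_6 = 162; py0_6 = 527; center_x_7 = 420; center_y_7 = 296; radius_7 = 62; px0_8 = 514; py0_8 = 301; px1_8 = 545; py1_8 = 400; center_y_9 = 79; px0_10 = 359; py0_10 = 496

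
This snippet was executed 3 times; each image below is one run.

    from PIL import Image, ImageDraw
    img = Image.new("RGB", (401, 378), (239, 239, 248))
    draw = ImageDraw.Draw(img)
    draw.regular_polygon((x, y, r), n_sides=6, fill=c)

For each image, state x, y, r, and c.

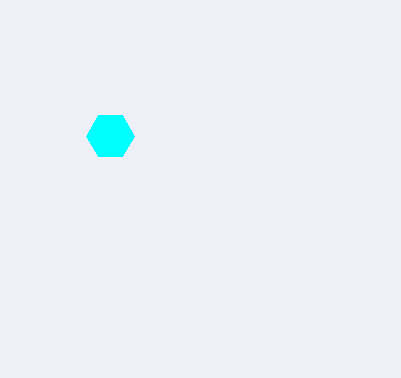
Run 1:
x = 110, y = 136, r = 24, c = 'cyan'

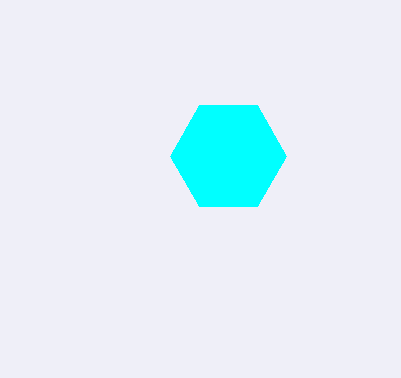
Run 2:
x = 228; y = 156; r = 58; c = 'cyan'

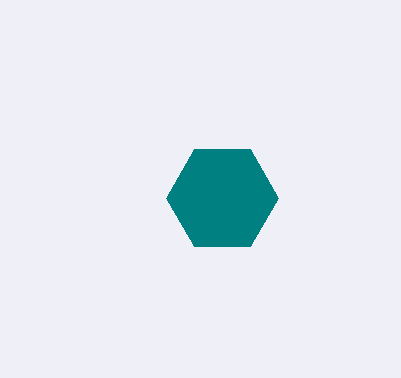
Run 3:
x = 222; y = 198; r = 56; c = 'teal'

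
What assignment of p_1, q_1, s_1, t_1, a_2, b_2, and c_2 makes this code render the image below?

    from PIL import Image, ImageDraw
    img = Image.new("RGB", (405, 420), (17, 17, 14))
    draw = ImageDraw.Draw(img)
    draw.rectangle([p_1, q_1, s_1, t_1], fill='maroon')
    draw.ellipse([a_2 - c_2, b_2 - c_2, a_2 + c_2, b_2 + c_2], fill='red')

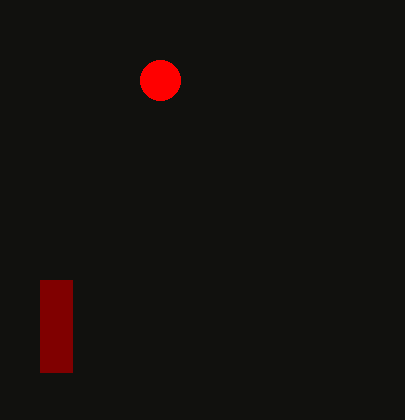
p_1 = 40, q_1 = 280, s_1 = 72, t_1 = 372, a_2 = 160, b_2 = 80, c_2 = 20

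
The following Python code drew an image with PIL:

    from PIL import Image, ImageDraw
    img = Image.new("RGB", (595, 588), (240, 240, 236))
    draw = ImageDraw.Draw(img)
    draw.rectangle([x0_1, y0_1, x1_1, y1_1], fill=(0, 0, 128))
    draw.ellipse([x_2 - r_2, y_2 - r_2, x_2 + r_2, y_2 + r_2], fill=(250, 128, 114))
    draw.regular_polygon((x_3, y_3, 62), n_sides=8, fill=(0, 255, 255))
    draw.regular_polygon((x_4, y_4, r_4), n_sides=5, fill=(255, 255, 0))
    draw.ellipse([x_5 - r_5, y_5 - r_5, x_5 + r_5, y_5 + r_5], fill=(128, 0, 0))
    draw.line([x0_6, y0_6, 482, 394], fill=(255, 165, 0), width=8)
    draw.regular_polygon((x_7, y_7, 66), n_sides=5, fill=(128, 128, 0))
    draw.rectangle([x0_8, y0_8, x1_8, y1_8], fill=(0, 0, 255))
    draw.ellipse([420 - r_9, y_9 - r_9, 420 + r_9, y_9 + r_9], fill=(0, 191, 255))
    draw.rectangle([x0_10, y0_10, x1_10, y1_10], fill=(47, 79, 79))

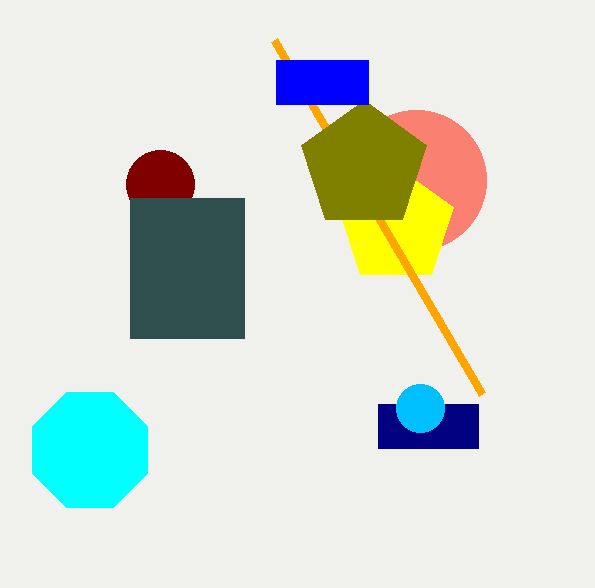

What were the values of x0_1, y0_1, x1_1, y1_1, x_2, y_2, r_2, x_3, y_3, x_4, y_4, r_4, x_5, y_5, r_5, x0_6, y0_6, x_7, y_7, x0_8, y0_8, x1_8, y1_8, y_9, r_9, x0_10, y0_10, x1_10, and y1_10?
x0_1 = 378, y0_1 = 404, x1_1 = 478, y1_1 = 448, x_2 = 416, y_2 = 180, r_2 = 70, x_3 = 90, y_3 = 450, x_4 = 396, y_4 = 226, r_4 = 60, x_5 = 160, y_5 = 184, r_5 = 34, x0_6 = 274, y0_6 = 40, x_7 = 364, y_7 = 166, x0_8 = 276, y0_8 = 60, x1_8 = 368, y1_8 = 104, y_9 = 408, r_9 = 24, x0_10 = 130, y0_10 = 198, x1_10 = 244, y1_10 = 338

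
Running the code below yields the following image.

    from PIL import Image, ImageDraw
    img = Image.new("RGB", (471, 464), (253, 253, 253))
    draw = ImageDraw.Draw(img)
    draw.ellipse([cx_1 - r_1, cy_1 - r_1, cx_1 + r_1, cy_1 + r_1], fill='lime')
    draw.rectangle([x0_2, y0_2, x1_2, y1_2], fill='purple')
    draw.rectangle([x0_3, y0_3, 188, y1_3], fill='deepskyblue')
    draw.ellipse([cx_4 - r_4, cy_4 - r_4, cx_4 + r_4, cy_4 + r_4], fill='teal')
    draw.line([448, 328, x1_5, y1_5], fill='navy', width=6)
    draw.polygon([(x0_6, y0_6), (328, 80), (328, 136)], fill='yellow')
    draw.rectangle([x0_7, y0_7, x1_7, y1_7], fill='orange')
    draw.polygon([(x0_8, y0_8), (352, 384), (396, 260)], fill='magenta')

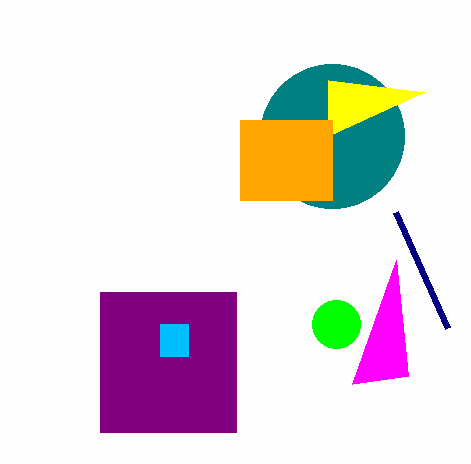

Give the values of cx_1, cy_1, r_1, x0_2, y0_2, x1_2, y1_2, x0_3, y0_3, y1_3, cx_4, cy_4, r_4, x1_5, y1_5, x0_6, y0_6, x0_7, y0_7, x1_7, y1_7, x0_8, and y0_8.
cx_1 = 336; cy_1 = 324; r_1 = 24; x0_2 = 100; y0_2 = 292; x1_2 = 236; y1_2 = 432; x0_3 = 160; y0_3 = 324; y1_3 = 356; cx_4 = 332; cy_4 = 136; r_4 = 72; x1_5 = 396; y1_5 = 212; x0_6 = 424; y0_6 = 92; x0_7 = 240; y0_7 = 120; x1_7 = 332; y1_7 = 200; x0_8 = 408; y0_8 = 376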